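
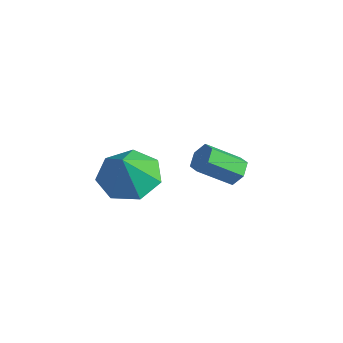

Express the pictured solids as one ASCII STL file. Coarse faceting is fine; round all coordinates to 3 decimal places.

solid 
facet normal -0.351 0.367 -0.861
outer loop
vertex 4.274 1.177 0.295
vertex 3.435 0.516 0.355
vertex 3.53 1.51 0.74
endloop
endfacet
facet normal 0.598 0.512 0.617
outer loop
vertex 4.274 1.177 0.295
vertex 3.53 1.51 0.74
vertex 3.945 -0.016 1.605
endloop
endfacet
facet normal -0.352 0.367 -0.861
outer loop
vertex 3.53 1.51 0.74
vertex 3.435 0.516 0.355
vertex 2.714 1.094 0.896
endloop
endfacet
facet normal -0.075 0.476 0.876
outer loop
vertex 3.53 1.51 0.74
vertex 2.714 1.094 0.896
vertex 3.945 -0.016 1.605
endloop
endfacet
facet normal -0.353 0.366 -0.861
outer loop
vertex 2.714 1.094 0.896
vertex 3.435 0.516 0.355
vertex 2.442 0.242 0.645
endloop
endfacet
facet normal -0.546 -0.072 0.835
outer loop
vertex 2.714 1.094 0.896
vertex 2.442 0.242 0.645
vertex 3.945 -0.016 1.605
endloop
endfacet
facet normal -0.353 0.366 -0.861
outer loop
vertex 2.442 0.242 0.645
vertex 3.435 0.516 0.355
vertex 2.917 -0.403 0.176
endloop
endfacet
facet normal -0.458 -0.718 0.524
outer loop
vertex 2.442 0.242 0.645
vertex 2.917 -0.403 0.176
vertex 3.945 -0.016 1.605
endloop
endfacet
facet normal -0.351 0.366 -0.862
outer loop
vertex 2.917 -0.403 0.176
vertex 3.435 0.516 0.355
vertex 3.782 -0.357 -0.157
endloop
endfacet
facet normal 0.120 -0.977 0.178
outer loop
vertex 2.917 -0.403 0.176
vertex 3.782 -0.357 -0.157
vertex 3.945 -0.016 1.605
endloop
endfacet
facet normal -0.352 0.366 -0.862
outer loop
vertex 3.782 -0.357 -0.157
vertex 3.435 0.516 0.355
vertex 4.386 0.347 -0.105
endloop
endfacet
facet normal 0.756 -0.653 0.056
outer loop
vertex 3.782 -0.357 -0.157
vertex 4.386 0.347 -0.105
vertex 3.945 -0.016 1.605
endloop
endfacet
facet normal -0.351 0.368 -0.861
outer loop
vertex 4.386 0.347 -0.105
vertex 3.435 0.516 0.355
vertex 4.274 1.177 0.295
endloop
endfacet
facet normal 0.968 0.009 0.252
outer loop
vertex 4.386 0.347 -0.105
vertex 4.274 1.177 0.295
vertex 3.945 -0.016 1.605
endloop
endfacet
facet normal 0.291 0.761 -0.580
outer loop
vertex 3.79 4.161 -1.341
vertex 3.461 4.531 -1.021
vertex 4.022 4.431 -0.871
endloop
endfacet
facet normal 0.872 -0.460 -0.166
outer loop
vertex 3.79 4.161 -1.341
vertex 4.022 4.431 -0.871
vertex 3.369 3.058 -0.499
endloop
endfacet
facet normal 0.873 -0.460 -0.165
outer loop
vertex 3.369 3.058 -0.499
vertex 4.022 4.431 -0.871
vertex 3.601 3.329 -0.028
endloop
endfacet
facet normal -0.291 -0.760 0.581
outer loop
vertex 3.369 3.058 -0.499
vertex 3.601 3.329 -0.028
vertex 3.039 3.429 -0.179
endloop
endfacet
facet normal 0.291 0.760 -0.582
outer loop
vertex 4.022 4.431 -0.871
vertex 3.461 4.531 -1.021
vertex 3.693 4.802 -0.551
endloop
endfacet
facet normal 0.778 0.167 0.606
outer loop
vertex 4.022 4.431 -0.871
vertex 3.693 4.802 -0.551
vertex 3.601 3.329 -0.028
endloop
endfacet
facet normal 0.777 0.167 0.607
outer loop
vertex 3.601 3.329 -0.028
vertex 3.693 4.802 -0.551
vertex 3.272 3.699 0.291
endloop
endfacet
facet normal -0.291 -0.760 0.581
outer loop
vertex 3.601 3.329 -0.028
vertex 3.272 3.699 0.291
vertex 3.039 3.429 -0.179
endloop
endfacet
facet normal 0.290 0.760 -0.582
outer loop
vertex 3.693 4.802 -0.551
vertex 3.461 4.531 -1.021
vertex 3.131 4.902 -0.701
endloop
endfacet
facet normal -0.095 0.627 0.773
outer loop
vertex 3.693 4.802 -0.551
vertex 3.131 4.902 -0.701
vertex 3.272 3.699 0.291
endloop
endfacet
facet normal -0.095 0.627 0.773
outer loop
vertex 3.272 3.699 0.291
vertex 3.131 4.902 -0.701
vertex 2.71 3.799 0.141
endloop
endfacet
facet normal -0.290 -0.760 0.581
outer loop
vertex 3.272 3.699 0.291
vertex 2.71 3.799 0.141
vertex 3.039 3.429 -0.179
endloop
endfacet
facet normal 0.291 0.760 -0.581
outer loop
vertex 3.131 4.902 -0.701
vertex 3.461 4.531 -1.021
vertex 2.899 4.631 -1.172
endloop
endfacet
facet normal -0.873 0.459 0.166
outer loop
vertex 3.131 4.902 -0.701
vertex 2.899 4.631 -1.172
vertex 2.71 3.799 0.141
endloop
endfacet
facet normal -0.872 0.460 0.166
outer loop
vertex 2.71 3.799 0.141
vertex 2.899 4.631 -1.172
vertex 2.478 3.529 -0.329
endloop
endfacet
facet normal -0.291 -0.761 0.580
outer loop
vertex 2.71 3.799 0.141
vertex 2.478 3.529 -0.329
vertex 3.039 3.429 -0.179
endloop
endfacet
facet normal 0.291 0.760 -0.581
outer loop
vertex 2.899 4.631 -1.172
vertex 3.461 4.531 -1.021
vertex 3.228 4.261 -1.491
endloop
endfacet
facet normal -0.777 -0.168 -0.607
outer loop
vertex 2.899 4.631 -1.172
vertex 3.228 4.261 -1.491
vertex 2.478 3.529 -0.329
endloop
endfacet
facet normal -0.777 -0.166 -0.607
outer loop
vertex 2.478 3.529 -0.329
vertex 3.228 4.261 -1.491
vertex 2.807 3.158 -0.649
endloop
endfacet
facet normal -0.291 -0.760 0.582
outer loop
vertex 2.478 3.529 -0.329
vertex 2.807 3.158 -0.649
vertex 3.039 3.429 -0.179
endloop
endfacet
facet normal 0.290 0.760 -0.581
outer loop
vertex 3.228 4.261 -1.491
vertex 3.461 4.531 -1.021
vertex 3.79 4.161 -1.341
endloop
endfacet
facet normal 0.095 -0.627 -0.773
outer loop
vertex 3.228 4.261 -1.491
vertex 3.79 4.161 -1.341
vertex 2.807 3.158 -0.649
endloop
endfacet
facet normal 0.095 -0.627 -0.773
outer loop
vertex 2.807 3.158 -0.649
vertex 3.79 4.161 -1.341
vertex 3.369 3.058 -0.499
endloop
endfacet
facet normal -0.290 -0.760 0.582
outer loop
vertex 2.807 3.158 -0.649
vertex 3.369 3.058 -0.499
vertex 3.039 3.429 -0.179
endloop
endfacet

endsolid


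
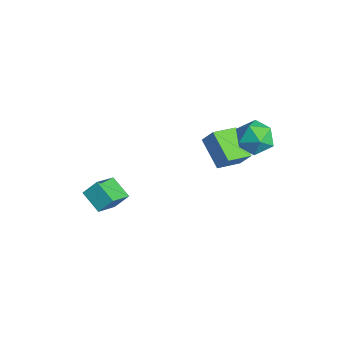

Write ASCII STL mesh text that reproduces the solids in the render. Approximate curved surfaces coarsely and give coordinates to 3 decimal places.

solid 
facet normal -0.413 -0.386 -0.825
outer loop
vertex 0.725 0.262 2.033
vertex 0.442 1.469 1.61
vertex 2.114 0.332 1.304
endloop
endfacet
facet normal 0.216 -0.922 0.322
outer loop
vertex 2.478 0.671 2.03
vertex 0.725 0.262 2.033
vertex 2.114 0.332 1.304
endloop
endfacet
facet normal -0.413 -0.386 -0.825
outer loop
vertex 2.114 0.332 1.304
vertex 0.442 1.469 1.61
vertex 1.831 1.539 0.881
endloop
endfacet
facet normal 0.885 0.045 -0.464
outer loop
vertex 1.831 1.539 0.881
vertex 2.478 0.671 2.03
vertex 2.114 0.332 1.304
endloop
endfacet
facet normal -0.885 -0.045 0.464
outer loop
vertex 0.725 0.262 2.033
vertex 0.806 1.808 2.336
vertex 0.442 1.469 1.61
endloop
endfacet
facet normal 0.216 -0.922 0.322
outer loop
vertex 1.089 0.601 2.759
vertex 0.725 0.262 2.033
vertex 2.478 0.671 2.03
endloop
endfacet
facet normal -0.885 -0.045 0.464
outer loop
vertex 1.089 0.601 2.759
vertex 0.806 1.808 2.336
vertex 0.725 0.262 2.033
endloop
endfacet
facet normal -0.216 0.922 -0.322
outer loop
vertex 0.442 1.469 1.61
vertex 0.806 1.808 2.336
vertex 1.831 1.539 0.881
endloop
endfacet
facet normal 0.885 0.045 -0.464
outer loop
vertex 2.195 1.878 1.607
vertex 2.478 0.671 2.03
vertex 1.831 1.539 0.881
endloop
endfacet
facet normal -0.216 0.922 -0.322
outer loop
vertex 1.831 1.539 0.881
vertex 0.806 1.808 2.336
vertex 2.195 1.878 1.607
endloop
endfacet
facet normal 0.413 0.386 0.825
outer loop
vertex 2.195 1.878 1.607
vertex 1.089 0.601 2.759
vertex 2.478 0.671 2.03
endloop
endfacet
facet normal 0.413 0.386 0.825
outer loop
vertex 0.806 1.808 2.336
vertex 1.089 0.601 2.759
vertex 2.195 1.878 1.607
endloop
endfacet
facet normal -0.861 -0.259 0.438
outer loop
vertex -1.071 -3.843 -0.967
vertex -1.805 -2.8 -1.793
vertex -1.219 -4.468 -1.626
endloop
endfacet
facet normal 0.483 -0.687 0.543
outer loop
vertex -0.195 -4.16 -2.147
vertex -1.071 -3.843 -0.967
vertex -1.219 -4.468 -1.626
endloop
endfacet
facet normal -0.861 -0.258 0.439
outer loop
vertex -1.219 -4.468 -1.626
vertex -1.805 -2.8 -1.793
vertex -1.953 -3.425 -2.451
endloop
endfacet
facet normal -0.160 -0.679 -0.716
outer loop
vertex -1.953 -3.425 -2.451
vertex -0.195 -4.16 -2.147
vertex -1.219 -4.468 -1.626
endloop
endfacet
facet normal 0.160 0.680 0.716
outer loop
vertex -1.071 -3.843 -0.967
vertex -0.781 -2.492 -2.314
vertex -1.805 -2.8 -1.793
endloop
endfacet
facet normal 0.483 -0.686 0.543
outer loop
vertex -0.047 -3.535 -1.489
vertex -1.071 -3.843 -0.967
vertex -0.195 -4.16 -2.147
endloop
endfacet
facet normal 0.161 0.679 0.716
outer loop
vertex -0.047 -3.535 -1.489
vertex -0.781 -2.492 -2.314
vertex -1.071 -3.843 -0.967
endloop
endfacet
facet normal -0.483 0.687 -0.543
outer loop
vertex -1.805 -2.8 -1.793
vertex -0.781 -2.492 -2.314
vertex -1.953 -3.425 -2.451
endloop
endfacet
facet normal -0.160 -0.680 -0.716
outer loop
vertex -0.929 -3.117 -2.973
vertex -0.195 -4.16 -2.147
vertex -1.953 -3.425 -2.451
endloop
endfacet
facet normal -0.483 0.687 -0.543
outer loop
vertex -1.953 -3.425 -2.451
vertex -0.781 -2.492 -2.314
vertex -0.929 -3.117 -2.973
endloop
endfacet
facet normal 0.861 0.258 -0.439
outer loop
vertex -0.929 -3.117 -2.973
vertex -0.047 -3.535 -1.489
vertex -0.195 -4.16 -2.147
endloop
endfacet
facet normal 0.861 0.259 -0.439
outer loop
vertex -0.781 -2.492 -2.314
vertex -0.047 -3.535 -1.489
vertex -0.929 -3.117 -2.973
endloop
endfacet
facet normal -0.782 0.619 -0.067
outer loop
vertex 2.371 2.633 3.098
vertex 1.83 1.923 2.854
vertex 1.928 2.144 3.747
endloop
endfacet
facet normal -0.316 0.849 0.424
outer loop
vertex 2.371 2.633 3.098
vertex 1.928 2.144 3.747
vertex 2.806 2.404 3.882
endloop
endfacet
facet normal 0.314 0.944 0.102
outer loop
vertex 2.371 2.633 3.098
vertex 2.806 2.404 3.882
vertex 3.249 2.344 3.072
endloop
endfacet
facet normal 0.237 0.774 -0.587
outer loop
vertex 2.371 2.633 3.098
vertex 3.249 2.344 3.072
vertex 2.646 2.047 2.437
endloop
endfacet
facet normal -0.440 0.573 -0.691
outer loop
vertex 2.371 2.633 3.098
vertex 2.646 2.047 2.437
vertex 1.83 1.923 2.854
endloop
endfacet
facet normal -0.239 0.335 0.911
outer loop
vertex 2.806 2.404 3.882
vertex 1.928 2.144 3.747
vertex 2.534 1.553 4.123
endloop
endfacet
facet normal -0.992 -0.038 0.118
outer loop
vertex 1.928 2.144 3.747
vertex 1.83 1.923 2.854
vertex 1.931 1.256 3.488
endloop
endfacet
facet normal -0.439 -0.112 -0.892
outer loop
vertex 1.83 1.923 2.854
vertex 2.646 2.047 2.437
vertex 2.374 1.196 2.678
endloop
endfacet
facet normal 0.657 0.213 -0.723
outer loop
vertex 2.646 2.047 2.437
vertex 3.249 2.344 3.072
vertex 3.252 1.456 2.813
endloop
endfacet
facet normal 0.780 0.489 0.390
outer loop
vertex 3.249 2.344 3.072
vertex 2.806 2.404 3.882
vertex 3.35 1.677 3.706
endloop
endfacet
facet normal -0.237 -0.774 0.587
outer loop
vertex 2.809 0.967 3.462
vertex 2.534 1.553 4.123
vertex 1.931 1.256 3.488
endloop
endfacet
facet normal -0.314 -0.944 -0.102
outer loop
vertex 2.809 0.967 3.462
vertex 1.931 1.256 3.488
vertex 2.374 1.196 2.678
endloop
endfacet
facet normal 0.316 -0.849 -0.424
outer loop
vertex 2.809 0.967 3.462
vertex 2.374 1.196 2.678
vertex 3.252 1.456 2.813
endloop
endfacet
facet normal 0.782 -0.619 0.067
outer loop
vertex 2.809 0.967 3.462
vertex 3.252 1.456 2.813
vertex 3.35 1.677 3.706
endloop
endfacet
facet normal 0.440 -0.573 0.691
outer loop
vertex 2.809 0.967 3.462
vertex 3.35 1.677 3.706
vertex 2.534 1.553 4.123
endloop
endfacet
facet normal -0.657 -0.213 0.723
outer loop
vertex 1.931 1.256 3.488
vertex 2.534 1.553 4.123
vertex 1.928 2.144 3.747
endloop
endfacet
facet normal -0.780 -0.489 -0.390
outer loop
vertex 2.374 1.196 2.678
vertex 1.931 1.256 3.488
vertex 1.83 1.923 2.854
endloop
endfacet
facet normal 0.239 -0.335 -0.911
outer loop
vertex 3.252 1.456 2.813
vertex 2.374 1.196 2.678
vertex 2.646 2.047 2.437
endloop
endfacet
facet normal 0.992 0.038 -0.118
outer loop
vertex 3.35 1.677 3.706
vertex 3.252 1.456 2.813
vertex 3.249 2.344 3.072
endloop
endfacet
facet normal 0.439 0.112 0.892
outer loop
vertex 2.534 1.553 4.123
vertex 3.35 1.677 3.706
vertex 2.806 2.404 3.882
endloop
endfacet

endsolid


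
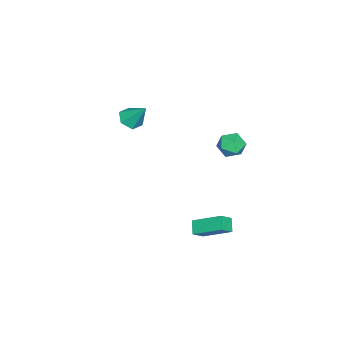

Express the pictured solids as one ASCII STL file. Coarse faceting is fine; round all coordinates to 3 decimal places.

solid 
facet normal -0.703 0.624 0.340
outer loop
vertex -4.685 2.319 -0.694
vertex -4.395 2.14 0.234
vertex -3.986 2.88 -0.278
endloop
endfacet
facet normal -0.478 0.823 -0.307
outer loop
vertex -4.685 2.319 -0.694
vertex -3.986 2.88 -0.278
vertex -3.89 2.586 -1.216
endloop
endfacet
facet normal -0.591 0.280 -0.757
outer loop
vertex -4.685 2.319 -0.694
vertex -3.89 2.586 -1.216
vertex -4.239 1.664 -1.285
endloop
endfacet
facet normal -0.886 -0.254 -0.387
outer loop
vertex -4.685 2.319 -0.694
vertex -4.239 1.664 -1.285
vertex -4.552 1.388 -0.388
endloop
endfacet
facet normal -0.956 -0.041 0.291
outer loop
vertex -4.685 2.319 -0.694
vertex -4.552 1.388 -0.388
vertex -4.395 2.14 0.234
endloop
endfacet
facet normal 0.226 0.936 -0.270
outer loop
vertex -3.89 2.586 -1.216
vertex -3.986 2.88 -0.278
vertex -3.108 2.572 -0.612
endloop
endfacet
facet normal -0.139 0.614 0.777
outer loop
vertex -3.986 2.88 -0.278
vertex -4.395 2.14 0.234
vertex -3.421 2.296 0.285
endloop
endfacet
facet normal -0.547 -0.463 0.698
outer loop
vertex -4.395 2.14 0.234
vertex -4.552 1.388 -0.388
vertex -3.77 1.374 0.216
endloop
endfacet
facet normal -0.435 -0.807 -0.400
outer loop
vertex -4.552 1.388 -0.388
vertex -4.239 1.664 -1.285
vertex -3.674 1.08 -0.722
endloop
endfacet
facet normal 0.043 0.058 -0.997
outer loop
vertex -4.239 1.664 -1.285
vertex -3.89 2.586 -1.216
vertex -3.265 1.82 -1.234
endloop
endfacet
facet normal 0.886 0.254 0.387
outer loop
vertex -2.975 1.641 -0.306
vertex -3.108 2.572 -0.612
vertex -3.421 2.296 0.285
endloop
endfacet
facet normal 0.591 -0.280 0.757
outer loop
vertex -2.975 1.641 -0.306
vertex -3.421 2.296 0.285
vertex -3.77 1.374 0.216
endloop
endfacet
facet normal 0.478 -0.823 0.307
outer loop
vertex -2.975 1.641 -0.306
vertex -3.77 1.374 0.216
vertex -3.674 1.08 -0.722
endloop
endfacet
facet normal 0.703 -0.624 -0.340
outer loop
vertex -2.975 1.641 -0.306
vertex -3.674 1.08 -0.722
vertex -3.265 1.82 -1.234
endloop
endfacet
facet normal 0.956 0.041 -0.291
outer loop
vertex -2.975 1.641 -0.306
vertex -3.265 1.82 -1.234
vertex -3.108 2.572 -0.612
endloop
endfacet
facet normal 0.435 0.807 0.400
outer loop
vertex -3.421 2.296 0.285
vertex -3.108 2.572 -0.612
vertex -3.986 2.88 -0.278
endloop
endfacet
facet normal -0.043 -0.058 0.997
outer loop
vertex -3.77 1.374 0.216
vertex -3.421 2.296 0.285
vertex -4.395 2.14 0.234
endloop
endfacet
facet normal -0.226 -0.936 0.270
outer loop
vertex -3.674 1.08 -0.722
vertex -3.77 1.374 0.216
vertex -4.552 1.388 -0.388
endloop
endfacet
facet normal 0.139 -0.614 -0.777
outer loop
vertex -3.265 1.82 -1.234
vertex -3.674 1.08 -0.722
vertex -4.239 1.664 -1.285
endloop
endfacet
facet normal 0.547 0.463 -0.698
outer loop
vertex -3.108 2.572 -0.612
vertex -3.265 1.82 -1.234
vertex -3.89 2.586 -1.216
endloop
endfacet
facet normal -0.159 -0.609 -0.777
outer loop
vertex -2.517 -4.64 0.683
vertex -3.335 -4.324 0.603
vertex -2.671 -3.943 0.168
endloop
endfacet
facet normal 0.958 0.275 0.086
outer loop
vertex -2.517 -4.64 0.683
vertex -2.671 -3.943 0.168
vertex -3.045 -3.216 2.017
endloop
endfacet
facet normal -0.159 -0.610 -0.777
outer loop
vertex -2.671 -3.943 0.168
vertex -3.335 -4.324 0.603
vertex -3.489 -3.628 0.088
endloop
endfacet
facet normal 0.369 0.888 -0.275
outer loop
vertex -2.671 -3.943 0.168
vertex -3.489 -3.628 0.088
vertex -3.045 -3.216 2.017
endloop
endfacet
facet normal -0.159 -0.610 -0.776
outer loop
vertex -3.489 -3.628 0.088
vertex -3.335 -4.324 0.603
vertex -4.152 -4.009 0.523
endloop
endfacet
facet normal -0.527 0.848 -0.060
outer loop
vertex -3.489 -3.628 0.088
vertex -4.152 -4.009 0.523
vertex -3.045 -3.216 2.017
endloop
endfacet
facet normal -0.159 -0.609 -0.777
outer loop
vertex -4.152 -4.009 0.523
vertex -3.335 -4.324 0.603
vertex -3.998 -4.706 1.038
endloop
endfacet
facet normal -0.835 0.196 0.515
outer loop
vertex -4.152 -4.009 0.523
vertex -3.998 -4.706 1.038
vertex -3.045 -3.216 2.017
endloop
endfacet
facet normal -0.159 -0.609 -0.777
outer loop
vertex -3.998 -4.706 1.038
vertex -3.335 -4.324 0.603
vertex -3.18 -5.021 1.118
endloop
endfacet
facet normal -0.246 -0.417 0.875
outer loop
vertex -3.998 -4.706 1.038
vertex -3.18 -5.021 1.118
vertex -3.045 -3.216 2.017
endloop
endfacet
facet normal -0.159 -0.609 -0.777
outer loop
vertex -3.18 -5.021 1.118
vertex -3.335 -4.324 0.603
vertex -2.517 -4.64 0.683
endloop
endfacet
facet normal 0.650 -0.377 0.660
outer loop
vertex -3.18 -5.021 1.118
vertex -2.517 -4.64 0.683
vertex -3.045 -3.216 2.017
endloop
endfacet
facet normal -0.694 0.372 -0.617
outer loop
vertex 3.306 4.511 -1.149
vertex 3.99 4.812 -1.737
vertex 3.236 2.74 -2.139
endloop
endfacet
facet normal -0.719 -0.317 0.618
outer loop
vertex 3.93 2.368 -1.523
vertex 3.306 4.511 -1.149
vertex 3.236 2.74 -2.139
endloop
endfacet
facet normal -0.694 0.372 -0.616
outer loop
vertex 3.236 2.74 -2.139
vertex 3.99 4.812 -1.737
vertex 3.919 3.041 -2.727
endloop
endfacet
facet normal -0.035 -0.872 -0.487
outer loop
vertex 3.919 3.041 -2.727
vertex 3.93 2.368 -1.523
vertex 3.236 2.74 -2.139
endloop
endfacet
facet normal 0.035 0.872 0.487
outer loop
vertex 3.306 4.511 -1.149
vertex 4.684 4.44 -1.121
vertex 3.99 4.812 -1.737
endloop
endfacet
facet normal -0.718 -0.317 0.619
outer loop
vertex 4.001 4.139 -0.533
vertex 3.306 4.511 -1.149
vertex 3.93 2.368 -1.523
endloop
endfacet
facet normal 0.035 0.873 0.487
outer loop
vertex 4.001 4.139 -0.533
vertex 4.684 4.44 -1.121
vertex 3.306 4.511 -1.149
endloop
endfacet
facet normal 0.719 0.317 -0.619
outer loop
vertex 3.99 4.812 -1.737
vertex 4.684 4.44 -1.121
vertex 3.919 3.041 -2.727
endloop
endfacet
facet normal -0.035 -0.872 -0.487
outer loop
vertex 4.614 2.669 -2.111
vertex 3.93 2.368 -1.523
vertex 3.919 3.041 -2.727
endloop
endfacet
facet normal 0.718 0.318 -0.619
outer loop
vertex 3.919 3.041 -2.727
vertex 4.684 4.44 -1.121
vertex 4.614 2.669 -2.111
endloop
endfacet
facet normal 0.694 -0.372 0.616
outer loop
vertex 4.614 2.669 -2.111
vertex 4.001 4.139 -0.533
vertex 3.93 2.368 -1.523
endloop
endfacet
facet normal 0.694 -0.372 0.616
outer loop
vertex 4.684 4.44 -1.121
vertex 4.001 4.139 -0.533
vertex 4.614 2.669 -2.111
endloop
endfacet

endsolid


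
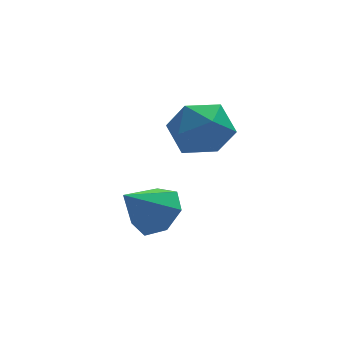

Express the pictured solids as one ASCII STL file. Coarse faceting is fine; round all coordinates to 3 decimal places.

solid 
facet normal 0.677 0.203 -0.708
outer loop
vertex -0.747 -3.391 -0.063
vertex -1.471 -3.533 -0.796
vertex -1.215 -2.656 -0.3
endloop
endfacet
facet normal 0.140 0.383 0.913
outer loop
vertex -0.747 -3.391 -0.063
vertex -1.215 -2.656 -0.3
vertex -2.649 -3.887 0.436
endloop
endfacet
facet normal 0.676 0.203 -0.708
outer loop
vertex -1.215 -2.656 -0.3
vertex -1.471 -3.533 -0.796
vertex -1.876 -2.582 -0.91
endloop
endfacet
facet normal -0.390 0.763 0.515
outer loop
vertex -1.215 -2.656 -0.3
vertex -1.876 -2.582 -0.91
vertex -2.649 -3.887 0.436
endloop
endfacet
facet normal 0.676 0.203 -0.708
outer loop
vertex -1.876 -2.582 -0.91
vertex -1.471 -3.533 -0.796
vertex -2.232 -3.225 -1.434
endloop
endfacet
facet normal -0.868 0.496 -0.018
outer loop
vertex -1.876 -2.582 -0.91
vertex -2.232 -3.225 -1.434
vertex -2.649 -3.887 0.436
endloop
endfacet
facet normal 0.676 0.203 -0.708
outer loop
vertex -2.232 -3.225 -1.434
vertex -1.471 -3.533 -0.796
vertex -2.015 -4.1 -1.478
endloop
endfacet
facet normal -0.934 -0.217 -0.285
outer loop
vertex -2.232 -3.225 -1.434
vertex -2.015 -4.1 -1.478
vertex -2.649 -3.887 0.436
endloop
endfacet
facet normal 0.677 0.203 -0.708
outer loop
vertex -2.015 -4.1 -1.478
vertex -1.471 -3.533 -0.796
vertex -1.389 -4.548 -1.008
endloop
endfacet
facet normal -0.537 -0.839 -0.085
outer loop
vertex -2.015 -4.1 -1.478
vertex -1.389 -4.548 -1.008
vertex -2.649 -3.887 0.436
endloop
endfacet
facet normal 0.677 0.202 -0.707
outer loop
vertex -1.389 -4.548 -1.008
vertex -1.471 -3.533 -0.796
vertex -0.825 -4.233 -0.378
endloop
endfacet
facet normal 0.022 -0.902 0.432
outer loop
vertex -1.389 -4.548 -1.008
vertex -0.825 -4.233 -0.378
vertex -2.649 -3.887 0.436
endloop
endfacet
facet normal 0.677 0.202 -0.708
outer loop
vertex -0.825 -4.233 -0.378
vertex -1.471 -3.533 -0.796
vertex -0.747 -3.391 -0.063
endloop
endfacet
facet normal 0.323 -0.358 0.876
outer loop
vertex -0.825 -4.233 -0.378
vertex -0.747 -3.391 -0.063
vertex -2.649 -3.887 0.436
endloop
endfacet
facet normal 0.079 0.558 0.826
outer loop
vertex 0.022 -2.412 3.242
vertex -0.472 -3.304 3.891
vertex 0.727 -3.256 3.744
endloop
endfacet
facet normal 0.598 0.715 0.362
outer loop
vertex 0.022 -2.412 3.242
vertex 0.727 -3.256 3.744
vertex 0.951 -2.873 2.619
endloop
endfacet
facet normal 0.293 0.924 -0.247
outer loop
vertex 0.022 -2.412 3.242
vertex 0.951 -2.873 2.619
vertex -0.11 -2.683 2.071
endloop
endfacet
facet normal -0.415 0.896 -0.160
outer loop
vertex 0.022 -2.412 3.242
vertex -0.11 -2.683 2.071
vertex -0.99 -2.95 2.857
endloop
endfacet
facet normal -0.547 0.669 0.503
outer loop
vertex 0.022 -2.412 3.242
vertex -0.99 -2.95 2.857
vertex -0.472 -3.304 3.891
endloop
endfacet
facet normal 0.966 0.117 0.232
outer loop
vertex 0.951 -2.873 2.619
vertex 0.727 -3.256 3.744
vertex 1.03 -4.05 2.883
endloop
endfacet
facet normal 0.126 -0.138 0.982
outer loop
vertex 0.727 -3.256 3.744
vertex -0.472 -3.304 3.891
vertex 0.15 -4.317 3.669
endloop
endfacet
facet normal -0.887 0.043 0.459
outer loop
vertex -0.472 -3.304 3.891
vertex -0.99 -2.95 2.857
vertex -0.911 -4.127 3.121
endloop
endfacet
facet normal -0.674 0.410 -0.615
outer loop
vertex -0.99 -2.95 2.857
vertex -0.11 -2.683 2.071
vertex -0.687 -3.744 1.996
endloop
endfacet
facet normal 0.472 0.455 -0.755
outer loop
vertex -0.11 -2.683 2.071
vertex 0.951 -2.873 2.619
vertex 0.512 -3.696 1.849
endloop
endfacet
facet normal 0.415 -0.896 0.160
outer loop
vertex 0.018 -4.588 2.498
vertex 1.03 -4.05 2.883
vertex 0.15 -4.317 3.669
endloop
endfacet
facet normal -0.293 -0.924 0.247
outer loop
vertex 0.018 -4.588 2.498
vertex 0.15 -4.317 3.669
vertex -0.911 -4.127 3.121
endloop
endfacet
facet normal -0.598 -0.715 -0.362
outer loop
vertex 0.018 -4.588 2.498
vertex -0.911 -4.127 3.121
vertex -0.687 -3.744 1.996
endloop
endfacet
facet normal -0.079 -0.558 -0.826
outer loop
vertex 0.018 -4.588 2.498
vertex -0.687 -3.744 1.996
vertex 0.512 -3.696 1.849
endloop
endfacet
facet normal 0.547 -0.669 -0.503
outer loop
vertex 0.018 -4.588 2.498
vertex 0.512 -3.696 1.849
vertex 1.03 -4.05 2.883
endloop
endfacet
facet normal 0.674 -0.410 0.615
outer loop
vertex 0.15 -4.317 3.669
vertex 1.03 -4.05 2.883
vertex 0.727 -3.256 3.744
endloop
endfacet
facet normal -0.472 -0.455 0.755
outer loop
vertex -0.911 -4.127 3.121
vertex 0.15 -4.317 3.669
vertex -0.472 -3.304 3.891
endloop
endfacet
facet normal -0.966 -0.117 -0.232
outer loop
vertex -0.687 -3.744 1.996
vertex -0.911 -4.127 3.121
vertex -0.99 -2.95 2.857
endloop
endfacet
facet normal -0.126 0.138 -0.982
outer loop
vertex 0.512 -3.696 1.849
vertex -0.687 -3.744 1.996
vertex -0.11 -2.683 2.071
endloop
endfacet
facet normal 0.887 -0.043 -0.459
outer loop
vertex 1.03 -4.05 2.883
vertex 0.512 -3.696 1.849
vertex 0.951 -2.873 2.619
endloop
endfacet

endsolid


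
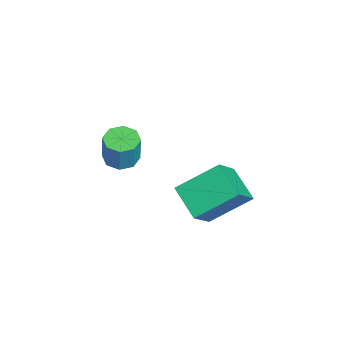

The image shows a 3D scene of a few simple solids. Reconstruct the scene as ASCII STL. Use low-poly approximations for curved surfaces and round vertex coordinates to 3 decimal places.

solid 
facet normal -0.277 -0.020 -0.961
outer loop
vertex -0.911 -1.457 -4.323
vertex -1.384 -0.835 -4.2
vertex -0.63 -0.93 -4.415
endloop
endfacet
facet normal 0.841 -0.489 -0.232
outer loop
vertex -0.911 -1.457 -4.323
vertex -0.63 -0.93 -4.415
vertex -0.484 -1.426 -2.844
endloop
endfacet
facet normal 0.840 -0.490 -0.233
outer loop
vertex -0.484 -1.426 -2.844
vertex -0.63 -0.93 -4.415
vertex -0.202 -0.899 -2.936
endloop
endfacet
facet normal 0.278 0.019 0.961
outer loop
vertex -0.484 -1.426 -2.844
vertex -0.202 -0.899 -2.936
vertex -0.956 -0.805 -2.72
endloop
endfacet
facet normal -0.276 -0.019 -0.961
outer loop
vertex -0.63 -0.93 -4.415
vertex -1.384 -0.835 -4.2
vertex -0.789 -0.348 -4.381
endloop
endfacet
facet normal 0.924 0.268 -0.273
outer loop
vertex -0.63 -0.93 -4.415
vertex -0.789 -0.348 -4.381
vertex -0.202 -0.899 -2.936
endloop
endfacet
facet normal 0.924 0.270 -0.272
outer loop
vertex -0.202 -0.899 -2.936
vertex -0.789 -0.348 -4.381
vertex -0.362 -0.317 -2.902
endloop
endfacet
facet normal 0.278 0.020 0.960
outer loop
vertex -0.202 -0.899 -2.936
vertex -0.362 -0.317 -2.902
vertex -0.956 -0.805 -2.72
endloop
endfacet
facet normal -0.276 -0.020 -0.961
outer loop
vertex -0.789 -0.348 -4.381
vertex -1.384 -0.835 -4.2
vertex -1.297 -0.051 -4.241
endloop
endfacet
facet normal 0.467 0.871 -0.153
outer loop
vertex -0.789 -0.348 -4.381
vertex -1.297 -0.051 -4.241
vertex -0.362 -0.317 -2.902
endloop
endfacet
facet normal 0.466 0.872 -0.152
outer loop
vertex -0.362 -0.317 -2.902
vertex -1.297 -0.051 -4.241
vertex -0.87 -0.021 -2.762
endloop
endfacet
facet normal 0.277 0.021 0.961
outer loop
vertex -0.362 -0.317 -2.902
vertex -0.87 -0.021 -2.762
vertex -0.956 -0.805 -2.72
endloop
endfacet
facet normal -0.278 -0.019 -0.960
outer loop
vertex -1.297 -0.051 -4.241
vertex -1.384 -0.835 -4.2
vertex -1.856 -0.214 -4.076
endloop
endfacet
facet normal -0.264 0.963 0.057
outer loop
vertex -1.297 -0.051 -4.241
vertex -1.856 -0.214 -4.076
vertex -0.87 -0.021 -2.762
endloop
endfacet
facet normal -0.263 0.963 0.056
outer loop
vertex -0.87 -0.021 -2.762
vertex -1.856 -0.214 -4.076
vertex -1.429 -0.183 -2.597
endloop
endfacet
facet normal 0.277 0.021 0.961
outer loop
vertex -0.87 -0.021 -2.762
vertex -1.429 -0.183 -2.597
vertex -0.956 -0.805 -2.72
endloop
endfacet
facet normal -0.278 -0.019 -0.961
outer loop
vertex -1.856 -0.214 -4.076
vertex -1.384 -0.835 -4.2
vertex -2.138 -0.741 -3.984
endloop
endfacet
facet normal -0.840 0.490 0.232
outer loop
vertex -1.856 -0.214 -4.076
vertex -2.138 -0.741 -3.984
vertex -1.429 -0.183 -2.597
endloop
endfacet
facet normal -0.841 0.489 0.233
outer loop
vertex -1.429 -0.183 -2.597
vertex -2.138 -0.741 -3.984
vertex -1.71 -0.71 -2.505
endloop
endfacet
facet normal 0.277 0.020 0.961
outer loop
vertex -1.429 -0.183 -2.597
vertex -1.71 -0.71 -2.505
vertex -0.956 -0.805 -2.72
endloop
endfacet
facet normal -0.278 -0.020 -0.960
outer loop
vertex -2.138 -0.741 -3.984
vertex -1.384 -0.835 -4.2
vertex -1.978 -1.323 -4.018
endloop
endfacet
facet normal -0.923 -0.270 0.273
outer loop
vertex -2.138 -0.741 -3.984
vertex -1.978 -1.323 -4.018
vertex -1.71 -0.71 -2.505
endloop
endfacet
facet normal -0.924 -0.268 0.272
outer loop
vertex -1.71 -0.71 -2.505
vertex -1.978 -1.323 -4.018
vertex -1.551 -1.292 -2.539
endloop
endfacet
facet normal 0.276 0.019 0.961
outer loop
vertex -1.71 -0.71 -2.505
vertex -1.551 -1.292 -2.539
vertex -0.956 -0.805 -2.72
endloop
endfacet
facet normal -0.277 -0.021 -0.961
outer loop
vertex -1.978 -1.323 -4.018
vertex -1.384 -0.835 -4.2
vertex -1.47 -1.619 -4.158
endloop
endfacet
facet normal -0.466 -0.872 0.153
outer loop
vertex -1.978 -1.323 -4.018
vertex -1.47 -1.619 -4.158
vertex -1.551 -1.292 -2.539
endloop
endfacet
facet normal -0.467 -0.871 0.153
outer loop
vertex -1.551 -1.292 -2.539
vertex -1.47 -1.619 -4.158
vertex -1.043 -1.589 -2.679
endloop
endfacet
facet normal 0.276 0.020 0.961
outer loop
vertex -1.551 -1.292 -2.539
vertex -1.043 -1.589 -2.679
vertex -0.956 -0.805 -2.72
endloop
endfacet
facet normal -0.277 -0.021 -0.961
outer loop
vertex -1.47 -1.619 -4.158
vertex -1.384 -0.835 -4.2
vertex -0.911 -1.457 -4.323
endloop
endfacet
facet normal 0.263 -0.963 -0.056
outer loop
vertex -1.47 -1.619 -4.158
vertex -0.911 -1.457 -4.323
vertex -1.043 -1.589 -2.679
endloop
endfacet
facet normal 0.264 -0.963 -0.056
outer loop
vertex -1.043 -1.589 -2.679
vertex -0.911 -1.457 -4.323
vertex -0.484 -1.426 -2.844
endloop
endfacet
facet normal 0.278 0.019 0.960
outer loop
vertex -1.043 -1.589 -2.679
vertex -0.484 -1.426 -2.844
vertex -0.956 -0.805 -2.72
endloop
endfacet
facet normal -0.780 -0.412 0.470
outer loop
vertex 3.265 1.134 -2.368
vertex 3.042 2.881 -1.206
vertex 2.18 1.802 -3.582
endloop
endfacet
facet normal 0.106 -0.828 -0.550
outer loop
vertex 3.458 2.479 -4.354
vertex 3.265 1.134 -2.368
vertex 2.18 1.802 -3.582
endloop
endfacet
facet normal -0.780 -0.413 0.470
outer loop
vertex 2.18 1.802 -3.582
vertex 3.042 2.881 -1.206
vertex 1.956 3.549 -2.42
endloop
endfacet
facet normal -0.617 0.379 -0.689
outer loop
vertex 1.956 3.549 -2.42
vertex 3.458 2.479 -4.354
vertex 2.18 1.802 -3.582
endloop
endfacet
facet normal 0.617 -0.380 0.689
outer loop
vertex 3.265 1.134 -2.368
vertex 4.32 3.558 -1.978
vertex 3.042 2.881 -1.206
endloop
endfacet
facet normal 0.106 -0.828 -0.551
outer loop
vertex 4.544 1.811 -3.14
vertex 3.265 1.134 -2.368
vertex 3.458 2.479 -4.354
endloop
endfacet
facet normal 0.617 -0.379 0.689
outer loop
vertex 4.544 1.811 -3.14
vertex 4.32 3.558 -1.978
vertex 3.265 1.134 -2.368
endloop
endfacet
facet normal -0.106 0.828 0.551
outer loop
vertex 3.042 2.881 -1.206
vertex 4.32 3.558 -1.978
vertex 1.956 3.549 -2.42
endloop
endfacet
facet normal -0.617 0.380 -0.689
outer loop
vertex 3.235 4.226 -3.192
vertex 3.458 2.479 -4.354
vertex 1.956 3.549 -2.42
endloop
endfacet
facet normal -0.106 0.828 0.550
outer loop
vertex 1.956 3.549 -2.42
vertex 4.32 3.558 -1.978
vertex 3.235 4.226 -3.192
endloop
endfacet
facet normal 0.780 0.413 -0.471
outer loop
vertex 3.235 4.226 -3.192
vertex 4.544 1.811 -3.14
vertex 3.458 2.479 -4.354
endloop
endfacet
facet normal 0.780 0.413 -0.470
outer loop
vertex 4.32 3.558 -1.978
vertex 4.544 1.811 -3.14
vertex 3.235 4.226 -3.192
endloop
endfacet

endsolid


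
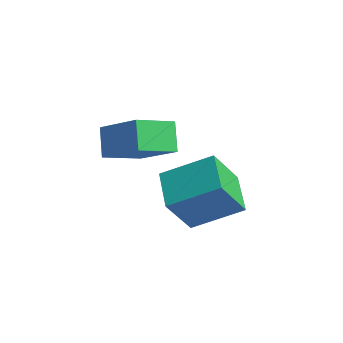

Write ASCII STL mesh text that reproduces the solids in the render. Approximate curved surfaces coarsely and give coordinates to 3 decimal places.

solid 
facet normal -0.528 0.241 0.814
outer loop
vertex -2.686 -2.545 -1.549
vertex -0.924 -2.104 -0.536
vertex -2.779 -0.955 -2.081
endloop
endfacet
facet normal -0.847 -0.212 -0.487
outer loop
vertex -2.076 -1.276 -3.164
vertex -2.686 -2.545 -1.549
vertex -2.779 -0.955 -2.081
endloop
endfacet
facet normal -0.528 0.242 0.814
outer loop
vertex -2.779 -0.955 -2.081
vertex -0.924 -2.104 -0.536
vertex -1.016 -0.513 -1.068
endloop
endfacet
facet normal -0.055 0.947 -0.317
outer loop
vertex -1.016 -0.513 -1.068
vertex -2.076 -1.276 -3.164
vertex -2.779 -0.955 -2.081
endloop
endfacet
facet normal 0.055 -0.947 0.316
outer loop
vertex -2.686 -2.545 -1.549
vertex -0.221 -2.425 -1.619
vertex -0.924 -2.104 -0.536
endloop
endfacet
facet normal -0.848 -0.212 -0.487
outer loop
vertex -1.984 -2.867 -2.632
vertex -2.686 -2.545 -1.549
vertex -2.076 -1.276 -3.164
endloop
endfacet
facet normal 0.055 -0.947 0.317
outer loop
vertex -1.984 -2.867 -2.632
vertex -0.221 -2.425 -1.619
vertex -2.686 -2.545 -1.549
endloop
endfacet
facet normal 0.847 0.212 0.487
outer loop
vertex -0.924 -2.104 -0.536
vertex -0.221 -2.425 -1.619
vertex -1.016 -0.513 -1.068
endloop
endfacet
facet normal -0.055 0.947 -0.317
outer loop
vertex -0.314 -0.835 -2.151
vertex -2.076 -1.276 -3.164
vertex -1.016 -0.513 -1.068
endloop
endfacet
facet normal 0.848 0.212 0.486
outer loop
vertex -1.016 -0.513 -1.068
vertex -0.221 -2.425 -1.619
vertex -0.314 -0.835 -2.151
endloop
endfacet
facet normal 0.528 -0.242 -0.814
outer loop
vertex -0.314 -0.835 -2.151
vertex -1.984 -2.867 -2.632
vertex -2.076 -1.276 -3.164
endloop
endfacet
facet normal 0.528 -0.241 -0.814
outer loop
vertex -0.221 -2.425 -1.619
vertex -1.984 -2.867 -2.632
vertex -0.314 -0.835 -2.151
endloop
endfacet
facet normal -0.517 -0.718 -0.467
outer loop
vertex 1.857 -2.597 -3.277
vertex 0.371 -1.964 -2.603
vertex 1.658 -1.501 -4.742
endloop
endfacet
facet normal 0.849 -0.362 -0.386
outer loop
vertex 2.729 -0.016 -3.777
vertex 1.857 -2.597 -3.277
vertex 1.658 -1.501 -4.742
endloop
endfacet
facet normal -0.517 -0.718 -0.466
outer loop
vertex 1.658 -1.501 -4.742
vertex 0.371 -1.964 -2.603
vertex 0.172 -0.869 -4.068
endloop
endfacet
facet normal -0.108 0.595 -0.796
outer loop
vertex 0.172 -0.869 -4.068
vertex 2.729 -0.016 -3.777
vertex 1.658 -1.501 -4.742
endloop
endfacet
facet normal 0.108 -0.595 0.796
outer loop
vertex 1.857 -2.597 -3.277
vertex 1.442 -0.479 -1.638
vertex 0.371 -1.964 -2.603
endloop
endfacet
facet normal 0.849 -0.362 -0.386
outer loop
vertex 2.928 -1.111 -2.312
vertex 1.857 -2.597 -3.277
vertex 2.729 -0.016 -3.777
endloop
endfacet
facet normal 0.108 -0.595 0.796
outer loop
vertex 2.928 -1.111 -2.312
vertex 1.442 -0.479 -1.638
vertex 1.857 -2.597 -3.277
endloop
endfacet
facet normal -0.849 0.362 0.386
outer loop
vertex 0.371 -1.964 -2.603
vertex 1.442 -0.479 -1.638
vertex 0.172 -0.869 -4.068
endloop
endfacet
facet normal -0.108 0.595 -0.796
outer loop
vertex 1.243 0.617 -3.103
vertex 2.729 -0.016 -3.777
vertex 0.172 -0.869 -4.068
endloop
endfacet
facet normal -0.849 0.361 0.386
outer loop
vertex 0.172 -0.869 -4.068
vertex 1.442 -0.479 -1.638
vertex 1.243 0.617 -3.103
endloop
endfacet
facet normal 0.517 0.718 0.466
outer loop
vertex 1.243 0.617 -3.103
vertex 2.928 -1.111 -2.312
vertex 2.729 -0.016 -3.777
endloop
endfacet
facet normal 0.517 0.718 0.467
outer loop
vertex 1.442 -0.479 -1.638
vertex 2.928 -1.111 -2.312
vertex 1.243 0.617 -3.103
endloop
endfacet

endsolid


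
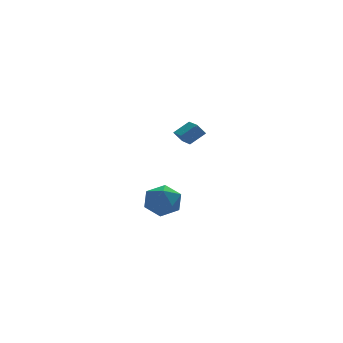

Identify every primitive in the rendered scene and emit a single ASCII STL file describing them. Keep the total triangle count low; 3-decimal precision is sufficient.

solid 
facet normal 0.420 -0.128 0.899
outer loop
vertex -1.751 -3.011 -1.725
vertex -2.216 -4.102 -1.663
vertex -1.141 -3.941 -2.142
endloop
endfacet
facet normal 0.812 0.311 0.494
outer loop
vertex -1.751 -3.011 -1.725
vertex -1.141 -3.941 -2.142
vertex -1.16 -2.921 -2.752
endloop
endfacet
facet normal 0.401 0.863 0.307
outer loop
vertex -1.751 -3.011 -1.725
vertex -1.16 -2.921 -2.752
vertex -2.247 -2.452 -2.649
endloop
endfacet
facet normal -0.244 0.766 0.594
outer loop
vertex -1.751 -3.011 -1.725
vertex -2.247 -2.452 -2.649
vertex -2.9 -3.182 -1.976
endloop
endfacet
facet normal -0.233 0.154 0.960
outer loop
vertex -1.751 -3.011 -1.725
vertex -2.9 -3.182 -1.976
vertex -2.216 -4.102 -1.663
endloop
endfacet
facet normal 0.994 -0.041 -0.100
outer loop
vertex -1.16 -2.921 -2.752
vertex -1.141 -3.941 -2.142
vertex -1.26 -3.958 -3.324
endloop
endfacet
facet normal 0.360 -0.750 0.555
outer loop
vertex -1.141 -3.941 -2.142
vertex -2.216 -4.102 -1.663
vertex -1.913 -4.688 -2.651
endloop
endfacet
facet normal -0.696 -0.294 0.655
outer loop
vertex -2.216 -4.102 -1.663
vertex -2.9 -3.182 -1.976
vertex -3.0 -4.219 -2.548
endloop
endfacet
facet normal -0.715 0.697 0.062
outer loop
vertex -2.9 -3.182 -1.976
vertex -2.247 -2.452 -2.649
vertex -3.019 -3.199 -3.158
endloop
endfacet
facet normal 0.330 0.853 -0.405
outer loop
vertex -2.247 -2.452 -2.649
vertex -1.16 -2.921 -2.752
vertex -1.944 -3.038 -3.637
endloop
endfacet
facet normal 0.244 -0.766 -0.594
outer loop
vertex -2.409 -4.129 -3.575
vertex -1.26 -3.958 -3.324
vertex -1.913 -4.688 -2.651
endloop
endfacet
facet normal -0.401 -0.863 -0.307
outer loop
vertex -2.409 -4.129 -3.575
vertex -1.913 -4.688 -2.651
vertex -3.0 -4.219 -2.548
endloop
endfacet
facet normal -0.812 -0.311 -0.494
outer loop
vertex -2.409 -4.129 -3.575
vertex -3.0 -4.219 -2.548
vertex -3.019 -3.199 -3.158
endloop
endfacet
facet normal -0.420 0.128 -0.899
outer loop
vertex -2.409 -4.129 -3.575
vertex -3.019 -3.199 -3.158
vertex -1.944 -3.038 -3.637
endloop
endfacet
facet normal 0.233 -0.154 -0.960
outer loop
vertex -2.409 -4.129 -3.575
vertex -1.944 -3.038 -3.637
vertex -1.26 -3.958 -3.324
endloop
endfacet
facet normal 0.715 -0.697 -0.062
outer loop
vertex -1.913 -4.688 -2.651
vertex -1.26 -3.958 -3.324
vertex -1.141 -3.941 -2.142
endloop
endfacet
facet normal -0.330 -0.853 0.405
outer loop
vertex -3.0 -4.219 -2.548
vertex -1.913 -4.688 -2.651
vertex -2.216 -4.102 -1.663
endloop
endfacet
facet normal -0.994 0.041 0.100
outer loop
vertex -3.019 -3.199 -3.158
vertex -3.0 -4.219 -2.548
vertex -2.9 -3.182 -1.976
endloop
endfacet
facet normal -0.360 0.750 -0.555
outer loop
vertex -1.944 -3.038 -3.637
vertex -3.019 -3.199 -3.158
vertex -2.247 -2.452 -2.649
endloop
endfacet
facet normal 0.696 0.294 -0.655
outer loop
vertex -1.26 -3.958 -3.324
vertex -1.944 -3.038 -3.637
vertex -1.16 -2.921 -2.752
endloop
endfacet
facet normal -0.580 0.171 0.796
outer loop
vertex 2.377 3.325 0.13
vertex 2.431 4.886 -0.166
vertex 1.344 3.223 -0.601
endloop
endfacet
facet normal -0.035 -0.982 0.186
outer loop
vertex 1.849 3.074 -1.294
vertex 2.377 3.325 0.13
vertex 1.344 3.223 -0.601
endloop
endfacet
facet normal -0.580 0.171 0.796
outer loop
vertex 1.344 3.223 -0.601
vertex 2.431 4.886 -0.166
vertex 1.398 4.784 -0.897
endloop
endfacet
facet normal -0.814 -0.081 -0.576
outer loop
vertex 1.398 4.784 -0.897
vertex 1.849 3.074 -1.294
vertex 1.344 3.223 -0.601
endloop
endfacet
facet normal 0.814 0.081 0.576
outer loop
vertex 2.377 3.325 0.13
vertex 2.936 4.737 -0.859
vertex 2.431 4.886 -0.166
endloop
endfacet
facet normal -0.035 -0.982 0.186
outer loop
vertex 2.882 3.176 -0.563
vertex 2.377 3.325 0.13
vertex 1.849 3.074 -1.294
endloop
endfacet
facet normal 0.814 0.081 0.576
outer loop
vertex 2.882 3.176 -0.563
vertex 2.936 4.737 -0.859
vertex 2.377 3.325 0.13
endloop
endfacet
facet normal 0.035 0.982 -0.186
outer loop
vertex 2.431 4.886 -0.166
vertex 2.936 4.737 -0.859
vertex 1.398 4.784 -0.897
endloop
endfacet
facet normal -0.814 -0.081 -0.576
outer loop
vertex 1.903 4.635 -1.59
vertex 1.849 3.074 -1.294
vertex 1.398 4.784 -0.897
endloop
endfacet
facet normal 0.035 0.982 -0.186
outer loop
vertex 1.398 4.784 -0.897
vertex 2.936 4.737 -0.859
vertex 1.903 4.635 -1.59
endloop
endfacet
facet normal 0.580 -0.171 -0.796
outer loop
vertex 1.903 4.635 -1.59
vertex 2.882 3.176 -0.563
vertex 1.849 3.074 -1.294
endloop
endfacet
facet normal 0.580 -0.171 -0.796
outer loop
vertex 2.936 4.737 -0.859
vertex 2.882 3.176 -0.563
vertex 1.903 4.635 -1.59
endloop
endfacet

endsolid


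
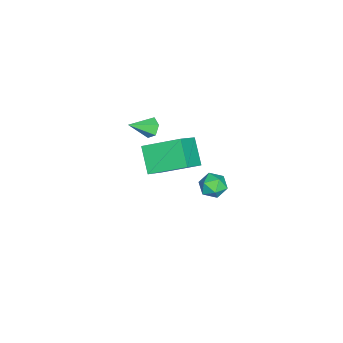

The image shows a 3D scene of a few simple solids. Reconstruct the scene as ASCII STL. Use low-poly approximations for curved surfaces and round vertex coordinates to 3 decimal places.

solid 
facet normal -0.938 0.264 -0.223
outer loop
vertex -4.005 4.206 -3.319
vertex -4.269 3.561 -2.971
vertex -4.182 4.217 -2.562
endloop
endfacet
facet normal -0.527 0.839 -0.135
outer loop
vertex -4.005 4.206 -3.319
vertex -4.182 4.217 -2.562
vertex -3.542 4.578 -2.818
endloop
endfacet
facet normal 0.011 0.798 -0.603
outer loop
vertex -4.005 4.206 -3.319
vertex -3.542 4.578 -2.818
vertex -3.233 4.145 -3.385
endloop
endfacet
facet normal -0.068 0.198 -0.978
outer loop
vertex -4.005 4.206 -3.319
vertex -3.233 4.145 -3.385
vertex -3.682 3.517 -3.481
endloop
endfacet
facet normal -0.656 -0.133 -0.743
outer loop
vertex -4.005 4.206 -3.319
vertex -3.682 3.517 -3.481
vertex -4.269 3.561 -2.971
endloop
endfacet
facet normal -0.251 0.815 0.522
outer loop
vertex -3.542 4.578 -2.818
vertex -4.182 4.217 -2.562
vertex -3.518 4.163 -2.159
endloop
endfacet
facet normal -0.917 -0.117 0.382
outer loop
vertex -4.182 4.217 -2.562
vertex -4.269 3.561 -2.971
vertex -3.967 3.535 -2.255
endloop
endfacet
facet normal -0.458 -0.760 -0.462
outer loop
vertex -4.269 3.561 -2.971
vertex -3.682 3.517 -3.481
vertex -3.658 3.102 -2.822
endloop
endfacet
facet normal 0.492 -0.223 -0.841
outer loop
vertex -3.682 3.517 -3.481
vertex -3.233 4.145 -3.385
vertex -3.018 3.463 -3.078
endloop
endfacet
facet normal 0.620 0.749 -0.234
outer loop
vertex -3.233 4.145 -3.385
vertex -3.542 4.578 -2.818
vertex -2.931 4.119 -2.669
endloop
endfacet
facet normal 0.068 -0.198 0.978
outer loop
vertex -3.195 3.474 -2.321
vertex -3.518 4.163 -2.159
vertex -3.967 3.535 -2.255
endloop
endfacet
facet normal -0.011 -0.798 0.603
outer loop
vertex -3.195 3.474 -2.321
vertex -3.967 3.535 -2.255
vertex -3.658 3.102 -2.822
endloop
endfacet
facet normal 0.527 -0.839 0.135
outer loop
vertex -3.195 3.474 -2.321
vertex -3.658 3.102 -2.822
vertex -3.018 3.463 -3.078
endloop
endfacet
facet normal 0.938 -0.264 0.223
outer loop
vertex -3.195 3.474 -2.321
vertex -3.018 3.463 -3.078
vertex -2.931 4.119 -2.669
endloop
endfacet
facet normal 0.656 0.133 0.743
outer loop
vertex -3.195 3.474 -2.321
vertex -2.931 4.119 -2.669
vertex -3.518 4.163 -2.159
endloop
endfacet
facet normal -0.492 0.223 0.841
outer loop
vertex -3.967 3.535 -2.255
vertex -3.518 4.163 -2.159
vertex -4.182 4.217 -2.562
endloop
endfacet
facet normal -0.620 -0.749 0.234
outer loop
vertex -3.658 3.102 -2.822
vertex -3.967 3.535 -2.255
vertex -4.269 3.561 -2.971
endloop
endfacet
facet normal 0.251 -0.815 -0.522
outer loop
vertex -3.018 3.463 -3.078
vertex -3.658 3.102 -2.822
vertex -3.682 3.517 -3.481
endloop
endfacet
facet normal 0.917 0.117 -0.382
outer loop
vertex -2.931 4.119 -2.669
vertex -3.018 3.463 -3.078
vertex -3.233 4.145 -3.385
endloop
endfacet
facet normal 0.458 0.760 0.462
outer loop
vertex -3.518 4.163 -2.159
vertex -2.931 4.119 -2.669
vertex -3.542 4.578 -2.818
endloop
endfacet
facet normal -0.546 0.665 -0.510
outer loop
vertex -0.878 1.745 3.31
vertex -1.343 1.402 3.361
vertex -1.232 1.803 3.765
endloop
endfacet
facet normal 0.729 0.457 0.509
outer loop
vertex -0.878 1.745 3.31
vertex -1.232 1.803 3.765
vertex -0.617 0.518 4.039
endloop
endfacet
facet normal -0.545 0.665 -0.510
outer loop
vertex -1.232 1.803 3.765
vertex -1.343 1.402 3.361
vertex -1.698 1.46 3.816
endloop
endfacet
facet normal -0.034 0.193 0.981
outer loop
vertex -1.232 1.803 3.765
vertex -1.698 1.46 3.816
vertex -0.617 0.518 4.039
endloop
endfacet
facet normal -0.546 0.664 -0.511
outer loop
vertex -1.698 1.46 3.816
vertex -1.343 1.402 3.361
vertex -1.808 1.059 3.412
endloop
endfacet
facet normal -0.570 -0.500 0.652
outer loop
vertex -1.698 1.46 3.816
vertex -1.808 1.059 3.412
vertex -0.617 0.518 4.039
endloop
endfacet
facet normal -0.546 0.665 -0.510
outer loop
vertex -1.808 1.059 3.412
vertex -1.343 1.402 3.361
vertex -1.453 1.001 2.956
endloop
endfacet
facet normal -0.343 -0.927 -0.149
outer loop
vertex -1.808 1.059 3.412
vertex -1.453 1.001 2.956
vertex -0.617 0.518 4.039
endloop
endfacet
facet normal -0.546 0.665 -0.510
outer loop
vertex -1.453 1.001 2.956
vertex -1.343 1.402 3.361
vertex -0.988 1.344 2.905
endloop
endfacet
facet normal 0.421 -0.662 -0.620
outer loop
vertex -1.453 1.001 2.956
vertex -0.988 1.344 2.905
vertex -0.617 0.518 4.039
endloop
endfacet
facet normal -0.546 0.665 -0.510
outer loop
vertex -0.988 1.344 2.905
vertex -1.343 1.402 3.361
vertex -0.878 1.745 3.31
endloop
endfacet
facet normal 0.956 0.031 -0.290
outer loop
vertex -0.988 1.344 2.905
vertex -0.878 1.745 3.31
vertex -0.617 0.518 4.039
endloop
endfacet
facet normal -0.759 0.211 -0.616
outer loop
vertex -1.113 3.529 3.38
vertex -0.133 4.104 2.37
vertex -0.928 1.735 2.538
endloop
endfacet
facet normal -0.645 -0.378 0.664
outer loop
vertex 0.293 1.396 3.53
vertex -1.113 3.529 3.38
vertex -0.928 1.735 2.538
endloop
endfacet
facet normal -0.759 0.211 -0.616
outer loop
vertex -0.928 1.735 2.538
vertex -0.133 4.104 2.37
vertex 0.052 2.31 1.528
endloop
endfacet
facet normal 0.093 -0.901 -0.423
outer loop
vertex 0.052 2.31 1.528
vertex 0.293 1.396 3.53
vertex -0.928 1.735 2.538
endloop
endfacet
facet normal -0.093 0.901 0.423
outer loop
vertex -1.113 3.529 3.38
vertex 1.088 3.765 3.362
vertex -0.133 4.104 2.37
endloop
endfacet
facet normal -0.645 -0.378 0.664
outer loop
vertex 0.108 3.19 4.372
vertex -1.113 3.529 3.38
vertex 0.293 1.396 3.53
endloop
endfacet
facet normal -0.093 0.901 0.423
outer loop
vertex 0.108 3.19 4.372
vertex 1.088 3.765 3.362
vertex -1.113 3.529 3.38
endloop
endfacet
facet normal 0.645 0.378 -0.664
outer loop
vertex -0.133 4.104 2.37
vertex 1.088 3.765 3.362
vertex 0.052 2.31 1.528
endloop
endfacet
facet normal 0.093 -0.901 -0.423
outer loop
vertex 1.273 1.971 2.52
vertex 0.293 1.396 3.53
vertex 0.052 2.31 1.528
endloop
endfacet
facet normal 0.645 0.378 -0.664
outer loop
vertex 0.052 2.31 1.528
vertex 1.088 3.765 3.362
vertex 1.273 1.971 2.52
endloop
endfacet
facet normal 0.759 -0.211 0.616
outer loop
vertex 1.273 1.971 2.52
vertex 0.108 3.19 4.372
vertex 0.293 1.396 3.53
endloop
endfacet
facet normal 0.759 -0.211 0.616
outer loop
vertex 1.088 3.765 3.362
vertex 0.108 3.19 4.372
vertex 1.273 1.971 2.52
endloop
endfacet

endsolid


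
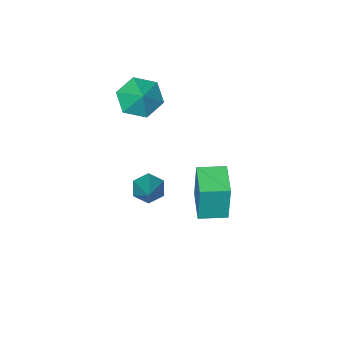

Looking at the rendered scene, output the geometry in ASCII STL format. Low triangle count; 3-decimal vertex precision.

solid 
facet normal -0.495 -0.622 -0.607
outer loop
vertex 2.042 -1.503 -1.303
vertex 1.801 -1.799 -0.803
vertex 1.496 -1.309 -1.056
endloop
endfacet
facet normal 0.074 0.857 -0.510
outer loop
vertex 2.042 -1.503 -1.303
vertex 1.496 -1.309 -1.056
vertex 2.799 -0.541 0.423
endloop
endfacet
facet normal -0.494 -0.621 -0.608
outer loop
vertex 1.496 -1.309 -1.056
vertex 1.801 -1.799 -0.803
vertex 1.254 -1.606 -0.556
endloop
endfacet
facet normal -0.625 0.766 0.153
outer loop
vertex 1.496 -1.309 -1.056
vertex 1.254 -1.606 -0.556
vertex 2.799 -0.541 0.423
endloop
endfacet
facet normal -0.494 -0.623 -0.607
outer loop
vertex 1.254 -1.606 -0.556
vertex 1.801 -1.799 -0.803
vertex 1.559 -2.095 -0.302
endloop
endfacet
facet normal -0.568 0.071 0.820
outer loop
vertex 1.254 -1.606 -0.556
vertex 1.559 -2.095 -0.302
vertex 2.799 -0.541 0.423
endloop
endfacet
facet normal -0.494 -0.623 -0.607
outer loop
vertex 1.559 -2.095 -0.302
vertex 1.801 -1.799 -0.803
vertex 2.106 -2.288 -0.549
endloop
endfacet
facet normal 0.185 -0.533 0.826
outer loop
vertex 1.559 -2.095 -0.302
vertex 2.106 -2.288 -0.549
vertex 2.799 -0.541 0.423
endloop
endfacet
facet normal -0.494 -0.623 -0.606
outer loop
vertex 2.106 -2.288 -0.549
vertex 1.801 -1.799 -0.803
vertex 2.347 -1.992 -1.05
endloop
endfacet
facet normal 0.882 -0.441 0.164
outer loop
vertex 2.106 -2.288 -0.549
vertex 2.347 -1.992 -1.05
vertex 2.799 -0.541 0.423
endloop
endfacet
facet normal -0.494 -0.622 -0.607
outer loop
vertex 2.347 -1.992 -1.05
vertex 1.801 -1.799 -0.803
vertex 2.042 -1.503 -1.303
endloop
endfacet
facet normal 0.826 0.254 -0.504
outer loop
vertex 2.347 -1.992 -1.05
vertex 2.042 -1.503 -1.303
vertex 2.799 -0.541 0.423
endloop
endfacet
facet normal -0.355 -0.621 -0.699
outer loop
vertex 2.038 -3.233 3.818
vertex 1.446 -2.648 3.599
vertex 2.214 -2.65 3.211
endloop
endfacet
facet normal 0.953 0.025 0.300
outer loop
vertex 2.038 -3.233 3.818
vertex 2.214 -2.65 3.211
vertex 1.834 -1.972 4.361
endloop
endfacet
facet normal -0.355 -0.621 -0.699
outer loop
vertex 2.214 -2.65 3.211
vertex 1.446 -2.648 3.599
vertex 1.622 -2.065 2.992
endloop
endfacet
facet normal 0.723 0.673 -0.158
outer loop
vertex 2.214 -2.65 3.211
vertex 1.622 -2.065 2.992
vertex 1.834 -1.972 4.361
endloop
endfacet
facet normal -0.355 -0.621 -0.699
outer loop
vertex 1.622 -2.065 2.992
vertex 1.446 -2.648 3.599
vertex 0.855 -2.063 3.38
endloop
endfacet
facet normal -0.029 0.998 -0.063
outer loop
vertex 1.622 -2.065 2.992
vertex 0.855 -2.063 3.38
vertex 1.834 -1.972 4.361
endloop
endfacet
facet normal -0.356 -0.621 -0.698
outer loop
vertex 0.855 -2.063 3.38
vertex 1.446 -2.648 3.599
vertex 0.679 -2.646 3.988
endloop
endfacet
facet normal -0.552 0.676 0.488
outer loop
vertex 0.855 -2.063 3.38
vertex 0.679 -2.646 3.988
vertex 1.834 -1.972 4.361
endloop
endfacet
facet normal -0.356 -0.620 -0.699
outer loop
vertex 0.679 -2.646 3.988
vertex 1.446 -2.648 3.599
vertex 1.27 -3.231 4.206
endloop
endfacet
facet normal -0.322 0.028 0.946
outer loop
vertex 0.679 -2.646 3.988
vertex 1.27 -3.231 4.206
vertex 1.834 -1.972 4.361
endloop
endfacet
facet normal -0.355 -0.621 -0.699
outer loop
vertex 1.27 -3.231 4.206
vertex 1.446 -2.648 3.599
vertex 2.038 -3.233 3.818
endloop
endfacet
facet normal 0.430 -0.298 0.852
outer loop
vertex 1.27 -3.231 4.206
vertex 2.038 -3.233 3.818
vertex 1.834 -1.972 4.361
endloop
endfacet
facet normal -0.574 -0.814 0.089
outer loop
vertex 1.917 0.909 2.596
vertex 1.074 1.5 2.568
vertex 1.869 0.762 0.943
endloop
endfacet
facet normal 0.819 -0.574 0.027
outer loop
vertex 2.586 1.78 0.832
vertex 1.917 0.909 2.596
vertex 1.869 0.762 0.943
endloop
endfacet
facet normal -0.574 -0.814 0.089
outer loop
vertex 1.869 0.762 0.943
vertex 1.074 1.5 2.568
vertex 1.026 1.353 0.915
endloop
endfacet
facet normal -0.029 -0.088 -0.996
outer loop
vertex 1.026 1.353 0.915
vertex 2.586 1.78 0.832
vertex 1.869 0.762 0.943
endloop
endfacet
facet normal 0.029 0.088 0.996
outer loop
vertex 1.917 0.909 2.596
vertex 1.791 2.518 2.457
vertex 1.074 1.5 2.568
endloop
endfacet
facet normal 0.819 -0.574 0.027
outer loop
vertex 2.634 1.927 2.485
vertex 1.917 0.909 2.596
vertex 2.586 1.78 0.832
endloop
endfacet
facet normal 0.029 0.088 0.996
outer loop
vertex 2.634 1.927 2.485
vertex 1.791 2.518 2.457
vertex 1.917 0.909 2.596
endloop
endfacet
facet normal -0.819 0.574 -0.027
outer loop
vertex 1.074 1.5 2.568
vertex 1.791 2.518 2.457
vertex 1.026 1.353 0.915
endloop
endfacet
facet normal -0.029 -0.088 -0.996
outer loop
vertex 1.743 2.371 0.804
vertex 2.586 1.78 0.832
vertex 1.026 1.353 0.915
endloop
endfacet
facet normal -0.819 0.574 -0.027
outer loop
vertex 1.026 1.353 0.915
vertex 1.791 2.518 2.457
vertex 1.743 2.371 0.804
endloop
endfacet
facet normal 0.574 0.814 -0.089
outer loop
vertex 1.743 2.371 0.804
vertex 2.634 1.927 2.485
vertex 2.586 1.78 0.832
endloop
endfacet
facet normal 0.574 0.814 -0.089
outer loop
vertex 1.791 2.518 2.457
vertex 2.634 1.927 2.485
vertex 1.743 2.371 0.804
endloop
endfacet

endsolid


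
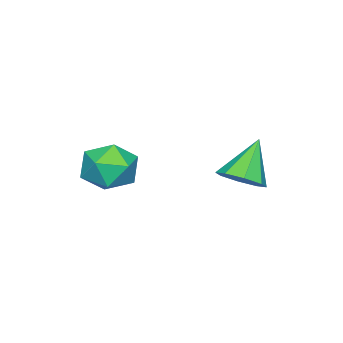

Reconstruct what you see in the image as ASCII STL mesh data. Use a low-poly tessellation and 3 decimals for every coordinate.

solid 
facet normal -0.231 0.683 0.693
outer loop
vertex 1.875 1.161 -1.621
vertex 0.874 0.882 -1.68
vertex 1.507 0.409 -1.003
endloop
endfacet
facet normal 0.432 0.437 0.789
outer loop
vertex 1.875 1.161 -1.621
vertex 1.507 0.409 -1.003
vertex 2.439 0.302 -1.454
endloop
endfacet
facet normal 0.803 0.564 0.191
outer loop
vertex 1.875 1.161 -1.621
vertex 2.439 0.302 -1.454
vertex 2.381 0.709 -2.411
endloop
endfacet
facet normal 0.369 0.889 -0.272
outer loop
vertex 1.875 1.161 -1.621
vertex 2.381 0.709 -2.411
vertex 1.414 1.068 -2.55
endloop
endfacet
facet normal -0.270 0.962 0.038
outer loop
vertex 1.875 1.161 -1.621
vertex 1.414 1.068 -2.55
vertex 0.874 0.882 -1.68
endloop
endfacet
facet normal 0.394 -0.270 0.879
outer loop
vertex 2.439 0.302 -1.454
vertex 1.507 0.409 -1.003
vertex 1.786 -0.508 -1.41
endloop
endfacet
facet normal -0.678 0.128 0.724
outer loop
vertex 1.507 0.409 -1.003
vertex 0.874 0.882 -1.68
vertex 0.819 -0.149 -1.549
endloop
endfacet
facet normal -0.742 0.580 -0.337
outer loop
vertex 0.874 0.882 -1.68
vertex 1.414 1.068 -2.55
vertex 0.761 0.258 -2.506
endloop
endfacet
facet normal 0.292 0.461 -0.838
outer loop
vertex 1.414 1.068 -2.55
vertex 2.381 0.709 -2.411
vertex 1.693 0.151 -2.957
endloop
endfacet
facet normal 0.994 -0.064 -0.088
outer loop
vertex 2.381 0.709 -2.411
vertex 2.439 0.302 -1.454
vertex 2.326 -0.322 -2.28
endloop
endfacet
facet normal -0.369 -0.889 0.272
outer loop
vertex 1.325 -0.601 -2.339
vertex 1.786 -0.508 -1.41
vertex 0.819 -0.149 -1.549
endloop
endfacet
facet normal -0.803 -0.564 -0.191
outer loop
vertex 1.325 -0.601 -2.339
vertex 0.819 -0.149 -1.549
vertex 0.761 0.258 -2.506
endloop
endfacet
facet normal -0.432 -0.437 -0.789
outer loop
vertex 1.325 -0.601 -2.339
vertex 0.761 0.258 -2.506
vertex 1.693 0.151 -2.957
endloop
endfacet
facet normal 0.231 -0.683 -0.693
outer loop
vertex 1.325 -0.601 -2.339
vertex 1.693 0.151 -2.957
vertex 2.326 -0.322 -2.28
endloop
endfacet
facet normal 0.270 -0.962 -0.038
outer loop
vertex 1.325 -0.601 -2.339
vertex 2.326 -0.322 -2.28
vertex 1.786 -0.508 -1.41
endloop
endfacet
facet normal -0.292 -0.461 0.838
outer loop
vertex 0.819 -0.149 -1.549
vertex 1.786 -0.508 -1.41
vertex 1.507 0.409 -1.003
endloop
endfacet
facet normal -0.994 0.064 0.088
outer loop
vertex 0.761 0.258 -2.506
vertex 0.819 -0.149 -1.549
vertex 0.874 0.882 -1.68
endloop
endfacet
facet normal -0.394 0.270 -0.879
outer loop
vertex 1.693 0.151 -2.957
vertex 0.761 0.258 -2.506
vertex 1.414 1.068 -2.55
endloop
endfacet
facet normal 0.678 -0.128 -0.724
outer loop
vertex 2.326 -0.322 -2.28
vertex 1.693 0.151 -2.957
vertex 2.381 0.709 -2.411
endloop
endfacet
facet normal 0.742 -0.580 0.337
outer loop
vertex 1.786 -0.508 -1.41
vertex 2.326 -0.322 -2.28
vertex 2.439 0.302 -1.454
endloop
endfacet
facet normal 0.602 -0.042 -0.797
outer loop
vertex 0.154 3.575 -2.071
vertex -0.496 3.793 -2.573
vertex 0.102 4.219 -2.144
endloop
endfacet
facet normal 0.476 0.137 0.869
outer loop
vertex 0.154 3.575 -2.071
vertex 0.102 4.219 -2.144
vertex -1.544 3.867 -1.187
endloop
endfacet
facet normal 0.603 -0.044 -0.797
outer loop
vertex 0.102 4.219 -2.144
vertex -0.496 3.793 -2.573
vertex -0.3 4.614 -2.47
endloop
endfacet
facet normal 0.212 0.741 0.637
outer loop
vertex 0.102 4.219 -2.144
vertex -0.3 4.614 -2.47
vertex -1.544 3.867 -1.187
endloop
endfacet
facet normal 0.602 -0.044 -0.797
outer loop
vertex -0.3 4.614 -2.47
vertex -0.496 3.793 -2.573
vertex -0.817 4.528 -2.856
endloop
endfacet
facet normal -0.321 0.920 0.225
outer loop
vertex -0.3 4.614 -2.47
vertex -0.817 4.528 -2.856
vertex -1.544 3.867 -1.187
endloop
endfacet
facet normal 0.603 -0.043 -0.797
outer loop
vertex -0.817 4.528 -2.856
vertex -0.496 3.793 -2.573
vertex -1.145 4.011 -3.076
endloop
endfacet
facet normal -0.812 0.570 -0.128
outer loop
vertex -0.817 4.528 -2.856
vertex -1.145 4.011 -3.076
vertex -1.544 3.867 -1.187
endloop
endfacet
facet normal 0.603 -0.043 -0.797
outer loop
vertex -1.145 4.011 -3.076
vertex -0.496 3.793 -2.573
vertex -1.093 3.367 -3.002
endloop
endfacet
facet normal -0.972 -0.103 -0.213
outer loop
vertex -1.145 4.011 -3.076
vertex -1.093 3.367 -3.002
vertex -1.544 3.867 -1.187
endloop
endfacet
facet normal 0.603 -0.042 -0.797
outer loop
vertex -1.093 3.367 -3.002
vertex -0.496 3.793 -2.573
vertex -0.691 2.972 -2.677
endloop
endfacet
facet normal -0.708 -0.706 0.018
outer loop
vertex -1.093 3.367 -3.002
vertex -0.691 2.972 -2.677
vertex -1.544 3.867 -1.187
endloop
endfacet
facet normal 0.603 -0.042 -0.797
outer loop
vertex -0.691 2.972 -2.677
vertex -0.496 3.793 -2.573
vertex -0.175 3.058 -2.291
endloop
endfacet
facet normal -0.175 -0.885 0.431
outer loop
vertex -0.691 2.972 -2.677
vertex -0.175 3.058 -2.291
vertex -1.544 3.867 -1.187
endloop
endfacet
facet normal 0.602 -0.043 -0.798
outer loop
vertex -0.175 3.058 -2.291
vertex -0.496 3.793 -2.573
vertex 0.154 3.575 -2.071
endloop
endfacet
facet normal 0.316 -0.535 0.784
outer loop
vertex -0.175 3.058 -2.291
vertex 0.154 3.575 -2.071
vertex -1.544 3.867 -1.187
endloop
endfacet

endsolid


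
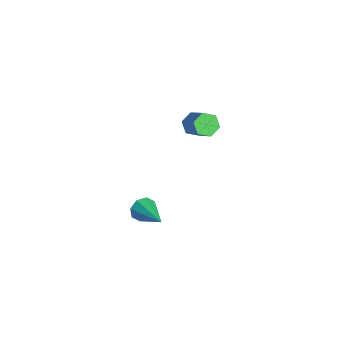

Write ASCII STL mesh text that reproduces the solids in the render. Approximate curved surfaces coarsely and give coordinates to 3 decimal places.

solid 
facet normal -0.910 -0.213 -0.357
outer loop
vertex 2.641 -1.433 0.952
vertex 2.394 -1.225 1.458
vertex 2.545 -0.984 0.929
endloop
endfacet
facet normal 0.631 0.096 -0.770
outer loop
vertex 2.641 -1.433 0.952
vertex 2.545 -0.984 0.929
vertex 3.886 -0.875 2.042
endloop
endfacet
facet normal -0.909 -0.214 -0.357
outer loop
vertex 2.545 -0.984 0.929
vertex 2.394 -1.225 1.458
vertex 2.36 -0.677 1.216
endloop
endfacet
facet normal 0.391 0.743 -0.543
outer loop
vertex 2.545 -0.984 0.929
vertex 2.36 -0.677 1.216
vertex 3.886 -0.875 2.042
endloop
endfacet
facet normal -0.909 -0.214 -0.357
outer loop
vertex 2.36 -0.677 1.216
vertex 2.394 -1.225 1.458
vertex 2.195 -0.691 1.645
endloop
endfacet
facet normal 0.092 0.993 0.068
outer loop
vertex 2.36 -0.677 1.216
vertex 2.195 -0.691 1.645
vertex 3.886 -0.875 2.042
endloop
endfacet
facet normal -0.909 -0.214 -0.357
outer loop
vertex 2.195 -0.691 1.645
vertex 2.394 -1.225 1.458
vertex 2.147 -1.017 1.963
endloop
endfacet
facet normal -0.089 0.702 0.706
outer loop
vertex 2.195 -0.691 1.645
vertex 2.147 -1.017 1.963
vertex 3.886 -0.875 2.042
endloop
endfacet
facet normal -0.909 -0.213 -0.357
outer loop
vertex 2.147 -1.017 1.963
vertex 2.394 -1.225 1.458
vertex 2.243 -1.466 1.986
endloop
endfacet
facet normal -0.049 0.041 0.998
outer loop
vertex 2.147 -1.017 1.963
vertex 2.243 -1.466 1.986
vertex 3.886 -0.875 2.042
endloop
endfacet
facet normal -0.909 -0.214 -0.358
outer loop
vertex 2.243 -1.466 1.986
vertex 2.394 -1.225 1.458
vertex 2.428 -1.773 1.699
endloop
endfacet
facet normal 0.192 -0.606 0.772
outer loop
vertex 2.243 -1.466 1.986
vertex 2.428 -1.773 1.699
vertex 3.886 -0.875 2.042
endloop
endfacet
facet normal -0.909 -0.214 -0.357
outer loop
vertex 2.428 -1.773 1.699
vertex 2.394 -1.225 1.458
vertex 2.593 -1.759 1.271
endloop
endfacet
facet normal 0.490 -0.857 0.161
outer loop
vertex 2.428 -1.773 1.699
vertex 2.593 -1.759 1.271
vertex 3.886 -0.875 2.042
endloop
endfacet
facet normal -0.910 -0.214 -0.356
outer loop
vertex 2.593 -1.759 1.271
vertex 2.394 -1.225 1.458
vertex 2.641 -1.433 0.952
endloop
endfacet
facet normal 0.672 -0.566 -0.478
outer loop
vertex 2.593 -1.759 1.271
vertex 2.641 -1.433 0.952
vertex 3.886 -0.875 2.042
endloop
endfacet
facet normal -0.750 -0.149 -0.644
outer loop
vertex -2.324 2.548 0.865
vertex -2.717 2.474 1.34
vertex -2.623 3.038 1.1
endloop
endfacet
facet normal 0.453 0.595 -0.664
outer loop
vertex -2.324 2.548 0.865
vertex -2.623 3.038 1.1
vertex -1.251 2.76 1.786
endloop
endfacet
facet normal 0.453 0.594 -0.665
outer loop
vertex -1.251 2.76 1.786
vertex -2.623 3.038 1.1
vertex -1.549 3.25 2.021
endloop
endfacet
facet normal 0.751 0.148 0.644
outer loop
vertex -1.251 2.76 1.786
vertex -1.549 3.25 2.021
vertex -1.643 2.686 2.26
endloop
endfacet
facet normal -0.751 -0.148 -0.643
outer loop
vertex -2.623 3.038 1.1
vertex -2.717 2.474 1.34
vertex -3.015 2.964 1.575
endloop
endfacet
facet normal -0.190 0.982 -0.004
outer loop
vertex -2.623 3.038 1.1
vertex -3.015 2.964 1.575
vertex -1.549 3.25 2.021
endloop
endfacet
facet normal -0.190 0.982 -0.004
outer loop
vertex -1.549 3.25 2.021
vertex -3.015 2.964 1.575
vertex -1.942 3.176 2.496
endloop
endfacet
facet normal 0.751 0.148 0.644
outer loop
vertex -1.549 3.25 2.021
vertex -1.942 3.176 2.496
vertex -1.643 2.686 2.26
endloop
endfacet
facet normal -0.751 -0.148 -0.644
outer loop
vertex -3.015 2.964 1.575
vertex -2.717 2.474 1.34
vertex -3.109 2.4 1.814
endloop
endfacet
facet normal -0.643 0.387 0.660
outer loop
vertex -3.015 2.964 1.575
vertex -3.109 2.4 1.814
vertex -1.942 3.176 2.496
endloop
endfacet
facet normal -0.643 0.387 0.660
outer loop
vertex -1.942 3.176 2.496
vertex -3.109 2.4 1.814
vertex -2.036 2.612 2.735
endloop
endfacet
facet normal 0.751 0.148 0.644
outer loop
vertex -1.942 3.176 2.496
vertex -2.036 2.612 2.735
vertex -1.643 2.686 2.26
endloop
endfacet
facet normal -0.751 -0.148 -0.644
outer loop
vertex -3.109 2.4 1.814
vertex -2.717 2.474 1.34
vertex -2.811 1.91 1.579
endloop
endfacet
facet normal -0.453 -0.594 0.665
outer loop
vertex -3.109 2.4 1.814
vertex -2.811 1.91 1.579
vertex -2.036 2.612 2.735
endloop
endfacet
facet normal -0.452 -0.595 0.664
outer loop
vertex -2.036 2.612 2.735
vertex -2.811 1.91 1.579
vertex -1.737 2.122 2.5
endloop
endfacet
facet normal 0.750 0.149 0.644
outer loop
vertex -2.036 2.612 2.735
vertex -1.737 2.122 2.5
vertex -1.643 2.686 2.26
endloop
endfacet
facet normal -0.751 -0.148 -0.644
outer loop
vertex -2.811 1.91 1.579
vertex -2.717 2.474 1.34
vertex -2.418 1.984 1.104
endloop
endfacet
facet normal 0.190 -0.982 0.004
outer loop
vertex -2.811 1.91 1.579
vertex -2.418 1.984 1.104
vertex -1.737 2.122 2.5
endloop
endfacet
facet normal 0.190 -0.982 0.004
outer loop
vertex -1.737 2.122 2.5
vertex -2.418 1.984 1.104
vertex -1.345 2.196 2.025
endloop
endfacet
facet normal 0.751 0.148 0.643
outer loop
vertex -1.737 2.122 2.5
vertex -1.345 2.196 2.025
vertex -1.643 2.686 2.26
endloop
endfacet
facet normal -0.751 -0.148 -0.644
outer loop
vertex -2.418 1.984 1.104
vertex -2.717 2.474 1.34
vertex -2.324 2.548 0.865
endloop
endfacet
facet normal 0.643 -0.387 -0.660
outer loop
vertex -2.418 1.984 1.104
vertex -2.324 2.548 0.865
vertex -1.345 2.196 2.025
endloop
endfacet
facet normal 0.643 -0.387 -0.660
outer loop
vertex -1.345 2.196 2.025
vertex -2.324 2.548 0.865
vertex -1.251 2.76 1.786
endloop
endfacet
facet normal 0.751 0.148 0.644
outer loop
vertex -1.345 2.196 2.025
vertex -1.251 2.76 1.786
vertex -1.643 2.686 2.26
endloop
endfacet

endsolid


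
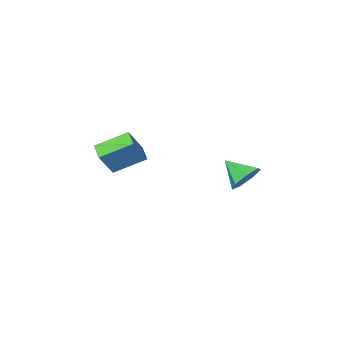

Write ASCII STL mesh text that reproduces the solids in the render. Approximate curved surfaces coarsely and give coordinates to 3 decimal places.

solid 
facet normal -0.538 -0.143 -0.830
outer loop
vertex 1.493 -3.329 -4.376
vertex 0.163 -2.711 -3.62
vertex 1.716 -2.496 -4.664
endloop
endfacet
facet normal 0.806 -0.374 -0.458
outer loop
vertex 2.497 -2.289 -3.46
vertex 1.493 -3.329 -4.376
vertex 1.716 -2.496 -4.664
endloop
endfacet
facet normal -0.538 -0.143 -0.830
outer loop
vertex 1.716 -2.496 -4.664
vertex 0.163 -2.711 -3.62
vertex 0.386 -1.878 -3.908
endloop
endfacet
facet normal 0.246 0.916 -0.317
outer loop
vertex 0.386 -1.878 -3.908
vertex 2.497 -2.289 -3.46
vertex 1.716 -2.496 -4.664
endloop
endfacet
facet normal -0.246 -0.916 0.317
outer loop
vertex 1.493 -3.329 -4.376
vertex 0.944 -2.504 -2.416
vertex 0.163 -2.711 -3.62
endloop
endfacet
facet normal 0.806 -0.374 -0.458
outer loop
vertex 2.274 -3.122 -3.172
vertex 1.493 -3.329 -4.376
vertex 2.497 -2.289 -3.46
endloop
endfacet
facet normal -0.246 -0.916 0.317
outer loop
vertex 2.274 -3.122 -3.172
vertex 0.944 -2.504 -2.416
vertex 1.493 -3.329 -4.376
endloop
endfacet
facet normal -0.806 0.374 0.458
outer loop
vertex 0.163 -2.711 -3.62
vertex 0.944 -2.504 -2.416
vertex 0.386 -1.878 -3.908
endloop
endfacet
facet normal 0.246 0.916 -0.317
outer loop
vertex 1.167 -1.671 -2.704
vertex 2.497 -2.289 -3.46
vertex 0.386 -1.878 -3.908
endloop
endfacet
facet normal -0.806 0.374 0.458
outer loop
vertex 0.386 -1.878 -3.908
vertex 0.944 -2.504 -2.416
vertex 1.167 -1.671 -2.704
endloop
endfacet
facet normal 0.538 0.143 0.830
outer loop
vertex 1.167 -1.671 -2.704
vertex 2.274 -3.122 -3.172
vertex 2.497 -2.289 -3.46
endloop
endfacet
facet normal 0.538 0.143 0.830
outer loop
vertex 0.944 -2.504 -2.416
vertex 2.274 -3.122 -3.172
vertex 1.167 -1.671 -2.704
endloop
endfacet
facet normal -0.331 0.759 -0.561
outer loop
vertex -1.128 3.651 -2.787
vertex -1.445 3.124 -3.314
vertex -1.792 3.455 -2.661
endloop
endfacet
facet normal 0.144 0.141 0.979
outer loop
vertex -1.128 3.651 -2.787
vertex -1.792 3.455 -2.661
vertex -1.015 2.136 -2.586
endloop
endfacet
facet normal -0.331 0.759 -0.561
outer loop
vertex -1.792 3.455 -2.661
vertex -1.445 3.124 -3.314
vertex -2.194 3.009 -3.028
endloop
endfacet
facet normal -0.493 -0.243 0.835
outer loop
vertex -1.792 3.455 -2.661
vertex -2.194 3.009 -3.028
vertex -1.015 2.136 -2.586
endloop
endfacet
facet normal -0.331 0.759 -0.560
outer loop
vertex -2.194 3.009 -3.028
vertex -1.445 3.124 -3.314
vertex -2.032 2.65 -3.61
endloop
endfacet
facet normal -0.636 -0.723 0.269
outer loop
vertex -2.194 3.009 -3.028
vertex -2.032 2.65 -3.61
vertex -1.015 2.136 -2.586
endloop
endfacet
facet normal -0.330 0.759 -0.561
outer loop
vertex -2.032 2.65 -3.61
vertex -1.445 3.124 -3.314
vertex -1.428 2.647 -3.969
endloop
endfacet
facet normal -0.179 -0.939 -0.293
outer loop
vertex -2.032 2.65 -3.61
vertex -1.428 2.647 -3.969
vertex -1.015 2.136 -2.586
endloop
endfacet
facet normal -0.331 0.759 -0.561
outer loop
vertex -1.428 2.647 -3.969
vertex -1.445 3.124 -3.314
vertex -0.837 3.003 -3.836
endloop
endfacet
facet normal 0.535 -0.728 -0.429
outer loop
vertex -1.428 2.647 -3.969
vertex -0.837 3.003 -3.836
vertex -1.015 2.136 -2.586
endloop
endfacet
facet normal -0.330 0.759 -0.561
outer loop
vertex -0.837 3.003 -3.836
vertex -1.445 3.124 -3.314
vertex -0.703 3.45 -3.31
endloop
endfacet
facet normal 0.968 -0.249 -0.035
outer loop
vertex -0.837 3.003 -3.836
vertex -0.703 3.45 -3.31
vertex -1.015 2.136 -2.586
endloop
endfacet
facet normal -0.331 0.759 -0.560
outer loop
vertex -0.703 3.45 -3.31
vertex -1.445 3.124 -3.314
vertex -1.128 3.651 -2.787
endloop
endfacet
facet normal 0.794 0.138 0.592
outer loop
vertex -0.703 3.45 -3.31
vertex -1.128 3.651 -2.787
vertex -1.015 2.136 -2.586
endloop
endfacet

endsolid


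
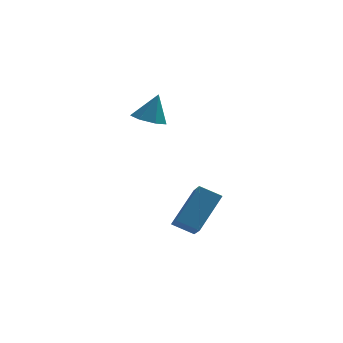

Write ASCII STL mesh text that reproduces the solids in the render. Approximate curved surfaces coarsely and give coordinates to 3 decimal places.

solid 
facet normal -0.305 -0.221 -0.926
outer loop
vertex -0.228 3.015 3.0
vertex -0.878 2.622 3.308
vertex -0.81 3.412 3.097
endloop
endfacet
facet normal 0.573 0.812 0.113
outer loop
vertex -0.228 3.015 3.0
vertex -0.81 3.412 3.097
vertex -0.442 2.938 4.632
endloop
endfacet
facet normal -0.305 -0.221 -0.926
outer loop
vertex -0.81 3.412 3.097
vertex -0.878 2.622 3.308
vertex -1.444 3.214 3.353
endloop
endfacet
facet normal -0.159 0.932 0.326
outer loop
vertex -0.81 3.412 3.097
vertex -1.444 3.214 3.353
vertex -0.442 2.938 4.632
endloop
endfacet
facet normal -0.305 -0.221 -0.926
outer loop
vertex -1.444 3.214 3.353
vertex -0.878 2.622 3.308
vertex -1.652 2.571 3.575
endloop
endfacet
facet normal -0.665 0.427 0.613
outer loop
vertex -1.444 3.214 3.353
vertex -1.652 2.571 3.575
vertex -0.442 2.938 4.632
endloop
endfacet
facet normal -0.305 -0.220 -0.927
outer loop
vertex -1.652 2.571 3.575
vertex -0.878 2.622 3.308
vertex -1.277 1.966 3.595
endloop
endfacet
facet normal -0.564 -0.325 0.759
outer loop
vertex -1.652 2.571 3.575
vertex -1.277 1.966 3.595
vertex -0.442 2.938 4.632
endloop
endfacet
facet normal -0.305 -0.220 -0.927
outer loop
vertex -1.277 1.966 3.595
vertex -0.878 2.622 3.308
vertex -0.602 1.856 3.399
endloop
endfacet
facet normal 0.067 -0.754 0.653
outer loop
vertex -1.277 1.966 3.595
vertex -0.602 1.856 3.399
vertex -0.442 2.938 4.632
endloop
endfacet
facet normal -0.306 -0.220 -0.926
outer loop
vertex -0.602 1.856 3.399
vertex -0.878 2.622 3.308
vertex -0.135 2.322 3.134
endloop
endfacet
facet normal 0.753 -0.540 0.376
outer loop
vertex -0.602 1.856 3.399
vertex -0.135 2.322 3.134
vertex -0.442 2.938 4.632
endloop
endfacet
facet normal -0.306 -0.220 -0.926
outer loop
vertex -0.135 2.322 3.134
vertex -0.878 2.622 3.308
vertex -0.228 3.015 3.0
endloop
endfacet
facet normal 0.978 0.158 0.136
outer loop
vertex -0.135 2.322 3.134
vertex -0.228 3.015 3.0
vertex -0.442 2.938 4.632
endloop
endfacet
facet normal -0.870 0.201 0.450
outer loop
vertex 1.163 0.362 0.386
vertex 0.997 1.568 -0.473
vertex 0.165 -0.786 -1.033
endloop
endfacet
facet normal 0.110 -0.809 0.577
outer loop
vertex 1.123 -1.008 -1.527
vertex 1.163 0.362 0.386
vertex 0.165 -0.786 -1.033
endloop
endfacet
facet normal -0.871 0.201 0.449
outer loop
vertex 0.165 -0.786 -1.033
vertex 0.997 1.568 -0.473
vertex -0.0 0.419 -1.892
endloop
endfacet
facet normal -0.480 -0.552 -0.682
outer loop
vertex -0.0 0.419 -1.892
vertex 1.123 -1.008 -1.527
vertex 0.165 -0.786 -1.033
endloop
endfacet
facet normal 0.480 0.552 0.682
outer loop
vertex 1.163 0.362 0.386
vertex 1.955 1.346 -0.967
vertex 0.997 1.568 -0.473
endloop
endfacet
facet normal 0.111 -0.809 0.577
outer loop
vertex 2.12 0.141 -0.108
vertex 1.163 0.362 0.386
vertex 1.123 -1.008 -1.527
endloop
endfacet
facet normal 0.480 0.552 0.682
outer loop
vertex 2.12 0.141 -0.108
vertex 1.955 1.346 -0.967
vertex 1.163 0.362 0.386
endloop
endfacet
facet normal -0.110 0.809 -0.577
outer loop
vertex 0.997 1.568 -0.473
vertex 1.955 1.346 -0.967
vertex -0.0 0.419 -1.892
endloop
endfacet
facet normal -0.480 -0.552 -0.682
outer loop
vertex 0.957 0.198 -2.386
vertex 1.123 -1.008 -1.527
vertex -0.0 0.419 -1.892
endloop
endfacet
facet normal -0.111 0.809 -0.577
outer loop
vertex -0.0 0.419 -1.892
vertex 1.955 1.346 -0.967
vertex 0.957 0.198 -2.386
endloop
endfacet
facet normal 0.871 -0.200 -0.449
outer loop
vertex 0.957 0.198 -2.386
vertex 2.12 0.141 -0.108
vertex 1.123 -1.008 -1.527
endloop
endfacet
facet normal 0.870 -0.201 -0.449
outer loop
vertex 1.955 1.346 -0.967
vertex 2.12 0.141 -0.108
vertex 0.957 0.198 -2.386
endloop
endfacet

endsolid
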